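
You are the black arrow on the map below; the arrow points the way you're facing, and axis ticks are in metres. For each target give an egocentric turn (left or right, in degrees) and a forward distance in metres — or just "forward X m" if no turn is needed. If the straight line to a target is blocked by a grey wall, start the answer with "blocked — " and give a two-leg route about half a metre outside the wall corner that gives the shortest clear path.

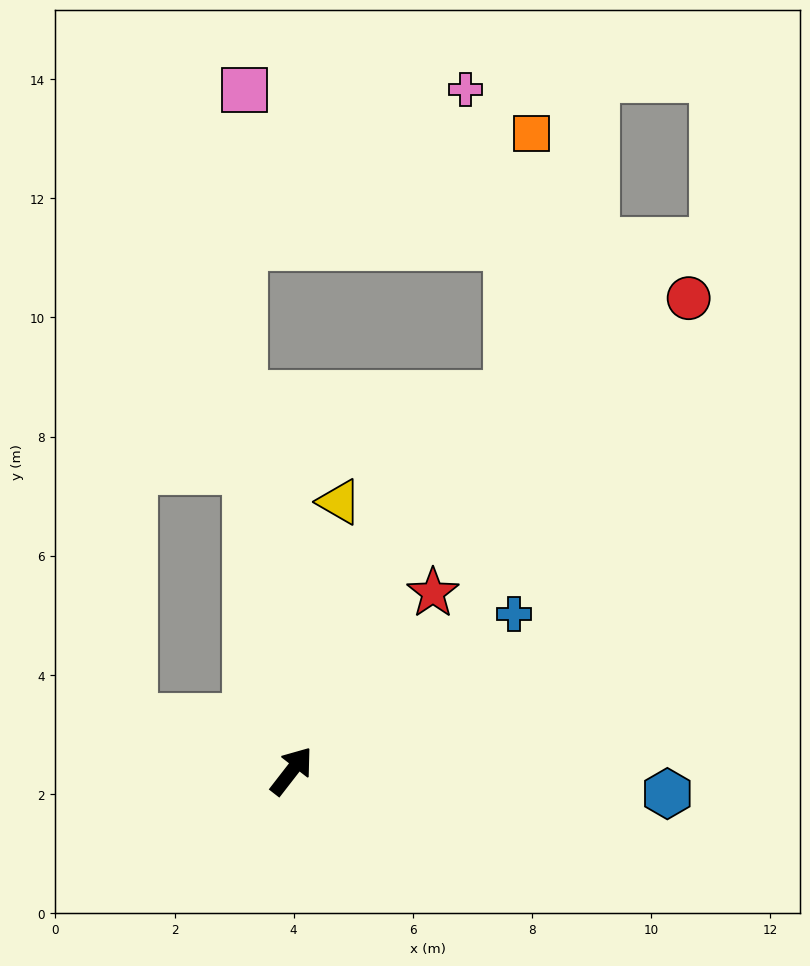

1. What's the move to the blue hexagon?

turn right 56°, forward 6.3 m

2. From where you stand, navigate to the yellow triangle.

turn left 28°, forward 4.6 m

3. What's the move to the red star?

forward 3.8 m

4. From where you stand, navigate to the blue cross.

turn right 17°, forward 4.6 m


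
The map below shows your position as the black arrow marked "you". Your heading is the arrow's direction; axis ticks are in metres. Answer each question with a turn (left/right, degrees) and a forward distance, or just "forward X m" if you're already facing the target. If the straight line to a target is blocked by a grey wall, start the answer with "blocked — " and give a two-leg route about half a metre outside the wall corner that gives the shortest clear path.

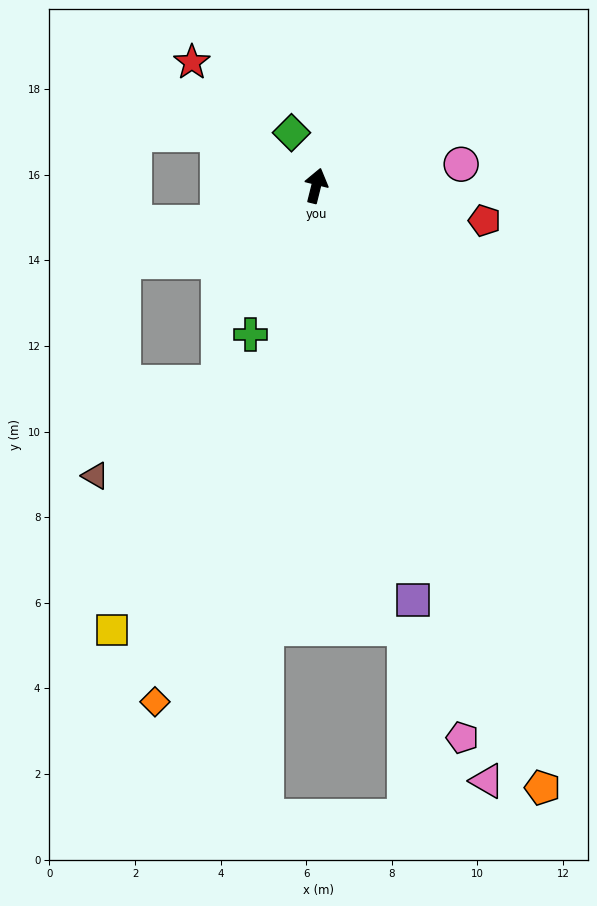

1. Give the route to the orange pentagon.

turn right 145°, forward 15.0 m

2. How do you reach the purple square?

turn right 153°, forward 9.9 m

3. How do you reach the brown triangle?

blocked — turn left 125°, forward 4.9 m, then turn left 62°, forward 5.1 m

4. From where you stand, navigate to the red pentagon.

turn right 88°, forward 4.0 m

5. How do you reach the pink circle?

turn right 68°, forward 3.4 m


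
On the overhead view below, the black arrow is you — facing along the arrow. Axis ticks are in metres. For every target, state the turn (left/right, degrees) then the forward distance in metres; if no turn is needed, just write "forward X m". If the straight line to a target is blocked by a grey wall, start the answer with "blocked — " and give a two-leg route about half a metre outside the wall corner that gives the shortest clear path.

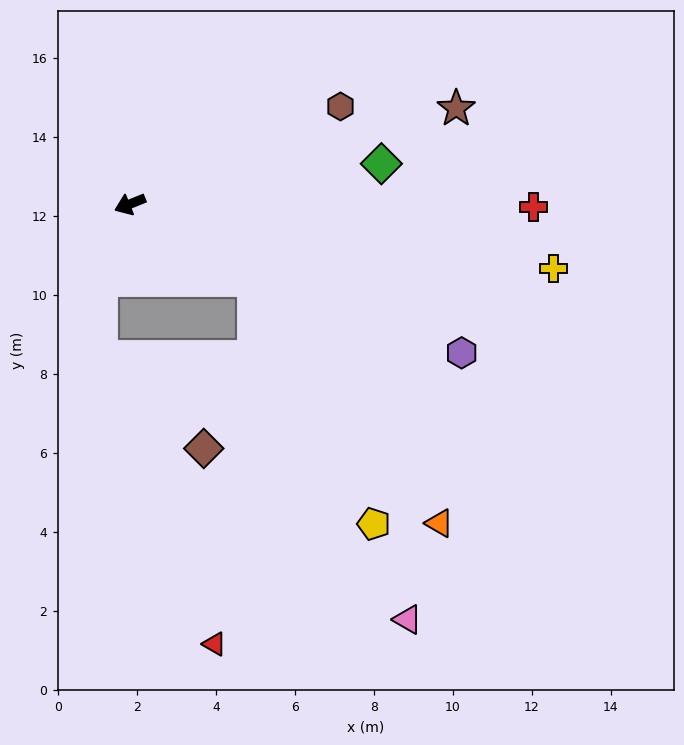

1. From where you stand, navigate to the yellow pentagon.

blocked — turn left 126°, forward 3.7 m, then turn right 32°, forward 6.9 m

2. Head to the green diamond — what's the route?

turn left 167°, forward 6.5 m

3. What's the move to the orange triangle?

blocked — turn left 126°, forward 3.7 m, then turn right 21°, forward 7.7 m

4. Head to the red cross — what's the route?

turn left 158°, forward 10.2 m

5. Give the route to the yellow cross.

turn left 149°, forward 10.8 m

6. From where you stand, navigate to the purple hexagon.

turn left 134°, forward 9.2 m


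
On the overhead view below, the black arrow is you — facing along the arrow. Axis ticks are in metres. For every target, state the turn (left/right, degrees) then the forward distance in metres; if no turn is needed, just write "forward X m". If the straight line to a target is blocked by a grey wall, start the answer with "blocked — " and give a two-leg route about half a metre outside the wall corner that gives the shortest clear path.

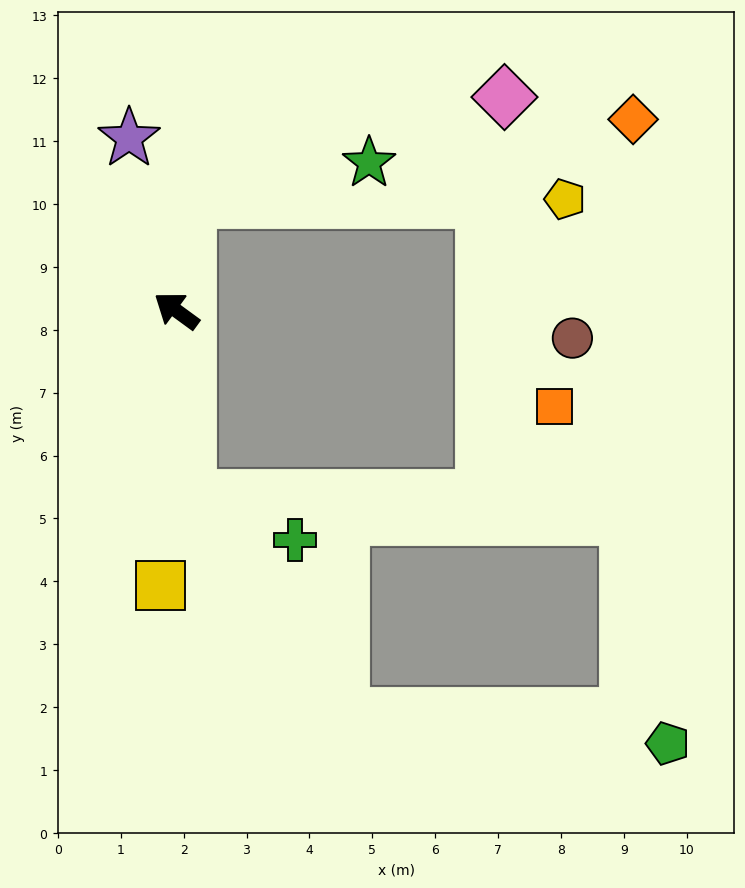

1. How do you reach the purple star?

turn right 39°, forward 2.8 m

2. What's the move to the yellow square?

turn left 123°, forward 4.4 m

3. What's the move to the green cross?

blocked — turn left 130°, forward 3.0 m, then turn left 64°, forward 1.8 m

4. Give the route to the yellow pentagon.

blocked — turn right 61°, forward 1.7 m, then turn right 82°, forward 6.0 m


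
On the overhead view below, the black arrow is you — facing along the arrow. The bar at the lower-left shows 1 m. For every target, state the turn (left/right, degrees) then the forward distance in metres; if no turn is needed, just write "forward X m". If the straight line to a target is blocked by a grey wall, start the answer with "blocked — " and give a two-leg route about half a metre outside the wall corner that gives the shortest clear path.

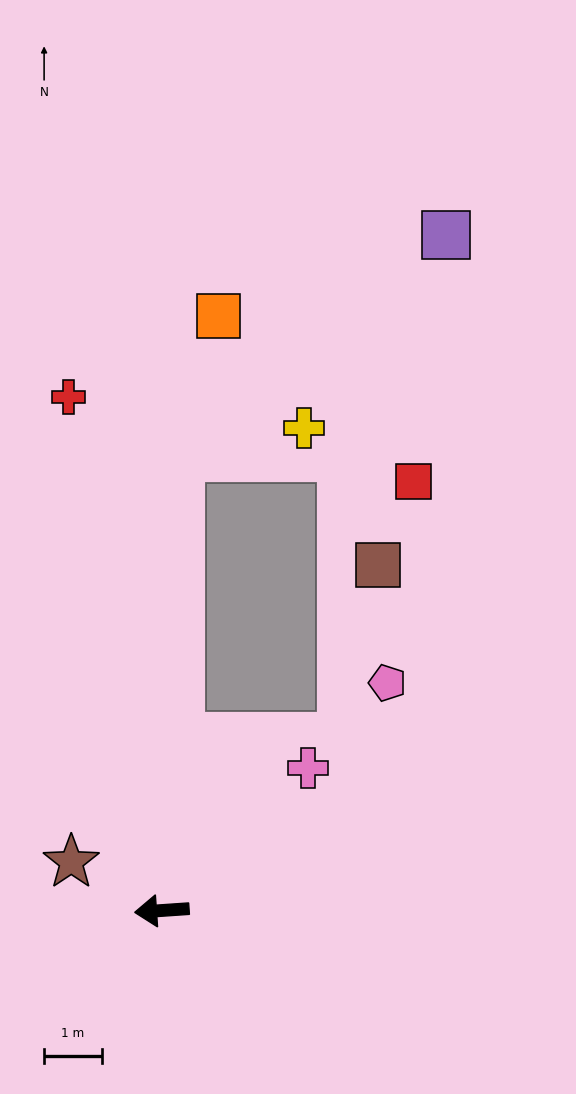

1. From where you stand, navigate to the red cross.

turn right 84°, forward 9.1 m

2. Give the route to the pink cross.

turn right 140°, forward 3.5 m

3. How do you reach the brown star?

turn right 32°, forward 1.8 m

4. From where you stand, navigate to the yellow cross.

blocked — turn right 96°, forward 7.9 m, then turn right 75°, forward 2.2 m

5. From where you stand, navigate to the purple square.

blocked — turn right 96°, forward 7.9 m, then turn right 48°, forward 6.0 m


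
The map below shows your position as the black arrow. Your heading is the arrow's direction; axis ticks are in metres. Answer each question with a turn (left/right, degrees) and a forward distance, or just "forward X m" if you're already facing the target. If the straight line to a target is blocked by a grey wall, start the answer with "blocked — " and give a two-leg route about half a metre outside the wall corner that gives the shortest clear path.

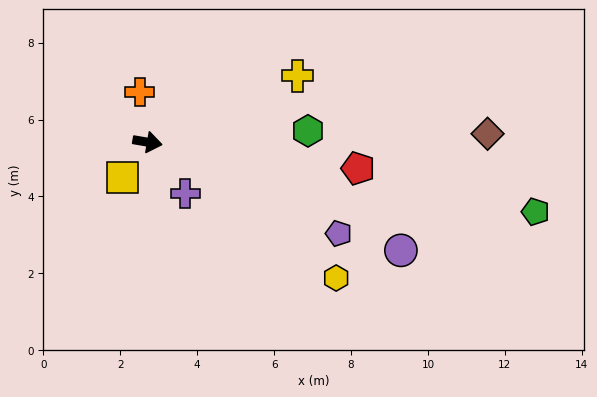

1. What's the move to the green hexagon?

turn left 14°, forward 4.2 m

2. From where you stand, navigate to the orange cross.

turn left 109°, forward 1.3 m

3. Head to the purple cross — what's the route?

turn right 44°, forward 1.7 m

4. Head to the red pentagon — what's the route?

turn left 3°, forward 5.5 m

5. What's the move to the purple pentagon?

turn right 16°, forward 5.5 m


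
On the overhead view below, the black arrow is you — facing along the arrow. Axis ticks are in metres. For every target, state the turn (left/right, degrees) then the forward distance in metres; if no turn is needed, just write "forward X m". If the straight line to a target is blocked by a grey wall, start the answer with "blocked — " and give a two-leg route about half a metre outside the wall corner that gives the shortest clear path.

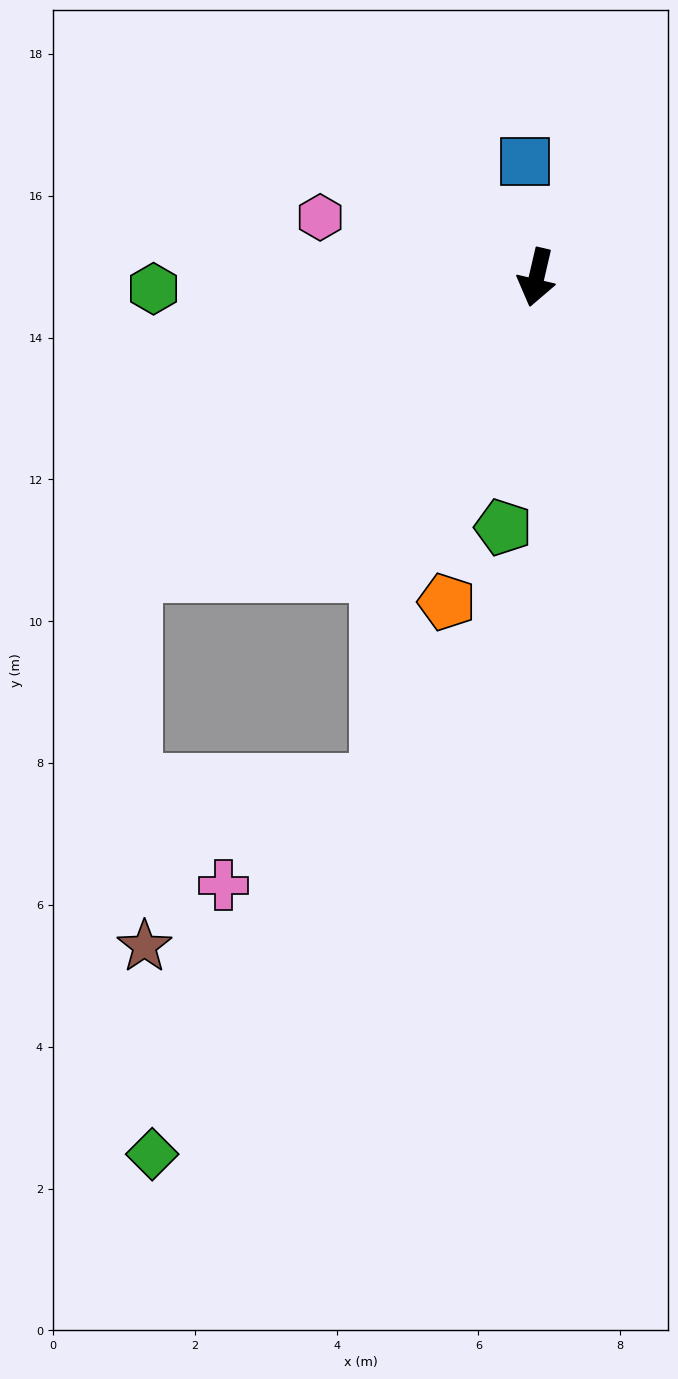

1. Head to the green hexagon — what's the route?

turn right 75°, forward 5.4 m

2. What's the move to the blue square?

turn right 161°, forward 1.6 m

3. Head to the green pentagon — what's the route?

turn left 5°, forward 3.6 m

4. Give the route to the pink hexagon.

turn right 92°, forward 3.2 m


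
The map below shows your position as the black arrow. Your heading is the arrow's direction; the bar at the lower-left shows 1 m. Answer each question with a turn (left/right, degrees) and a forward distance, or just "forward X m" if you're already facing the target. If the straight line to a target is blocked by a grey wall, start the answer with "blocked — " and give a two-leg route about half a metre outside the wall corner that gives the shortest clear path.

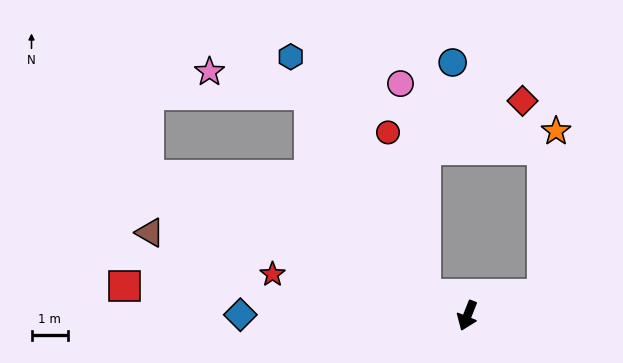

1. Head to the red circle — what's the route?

blocked — turn right 95°, forward 1.3 m, then turn right 50°, forward 4.5 m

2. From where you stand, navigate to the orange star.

blocked — turn left 127°, forward 2.1 m, then turn left 70°, forward 4.5 m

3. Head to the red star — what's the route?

turn right 80°, forward 5.4 m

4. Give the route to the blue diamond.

turn right 69°, forward 6.2 m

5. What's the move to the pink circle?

blocked — turn right 95°, forward 1.3 m, then turn right 57°, forward 5.8 m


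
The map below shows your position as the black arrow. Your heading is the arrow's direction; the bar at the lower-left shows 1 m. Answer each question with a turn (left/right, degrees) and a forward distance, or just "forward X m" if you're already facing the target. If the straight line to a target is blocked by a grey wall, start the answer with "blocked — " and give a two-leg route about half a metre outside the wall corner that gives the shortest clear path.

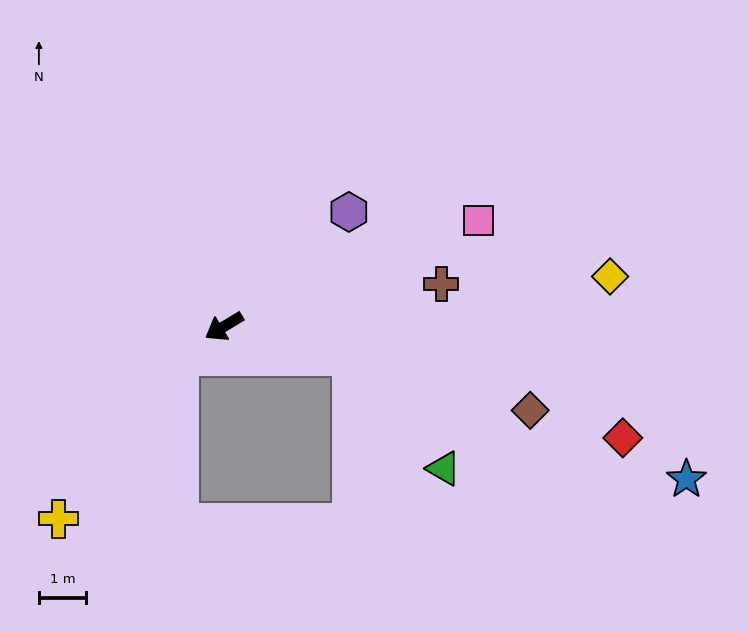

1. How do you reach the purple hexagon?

turn right 169°, forward 3.6 m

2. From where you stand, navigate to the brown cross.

turn left 160°, forward 4.7 m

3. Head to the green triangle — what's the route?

blocked — turn left 136°, forward 2.8 m, then turn right 38°, forward 3.1 m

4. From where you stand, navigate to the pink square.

turn left 172°, forward 5.9 m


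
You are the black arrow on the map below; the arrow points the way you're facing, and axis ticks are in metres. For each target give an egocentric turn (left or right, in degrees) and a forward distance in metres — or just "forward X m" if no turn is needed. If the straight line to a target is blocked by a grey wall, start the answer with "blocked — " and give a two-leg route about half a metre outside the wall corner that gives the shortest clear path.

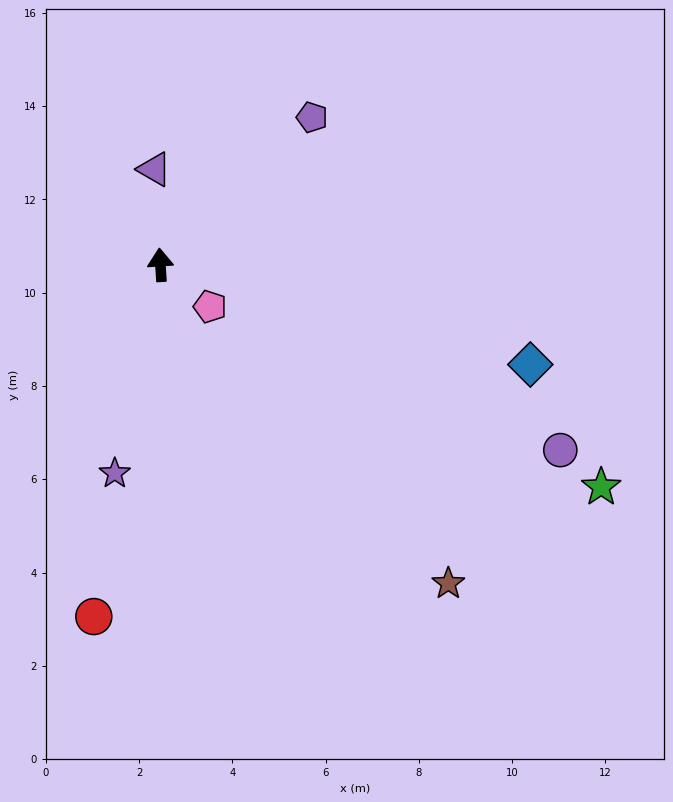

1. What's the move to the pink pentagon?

turn right 134°, forward 1.4 m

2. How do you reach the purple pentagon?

turn right 50°, forward 4.5 m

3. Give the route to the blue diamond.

turn right 109°, forward 8.2 m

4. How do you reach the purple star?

turn left 164°, forward 4.6 m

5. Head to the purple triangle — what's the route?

forward 2.1 m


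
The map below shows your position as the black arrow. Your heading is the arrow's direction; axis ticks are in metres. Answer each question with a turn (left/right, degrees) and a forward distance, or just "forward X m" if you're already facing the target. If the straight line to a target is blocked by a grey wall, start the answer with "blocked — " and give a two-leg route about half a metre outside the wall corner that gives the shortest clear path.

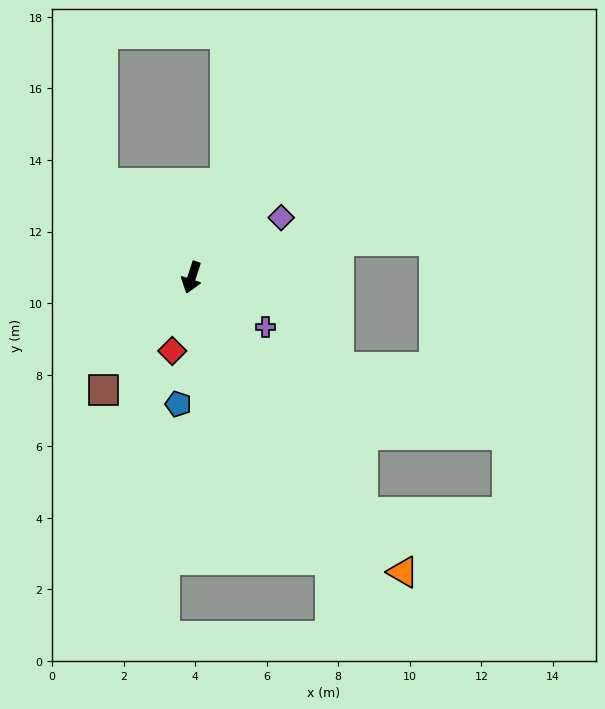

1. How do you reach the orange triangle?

turn left 54°, forward 10.1 m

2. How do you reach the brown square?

turn right 20°, forward 4.0 m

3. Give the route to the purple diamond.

turn left 142°, forward 3.0 m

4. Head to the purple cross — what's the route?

turn left 74°, forward 2.5 m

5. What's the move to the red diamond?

turn left 3°, forward 2.1 m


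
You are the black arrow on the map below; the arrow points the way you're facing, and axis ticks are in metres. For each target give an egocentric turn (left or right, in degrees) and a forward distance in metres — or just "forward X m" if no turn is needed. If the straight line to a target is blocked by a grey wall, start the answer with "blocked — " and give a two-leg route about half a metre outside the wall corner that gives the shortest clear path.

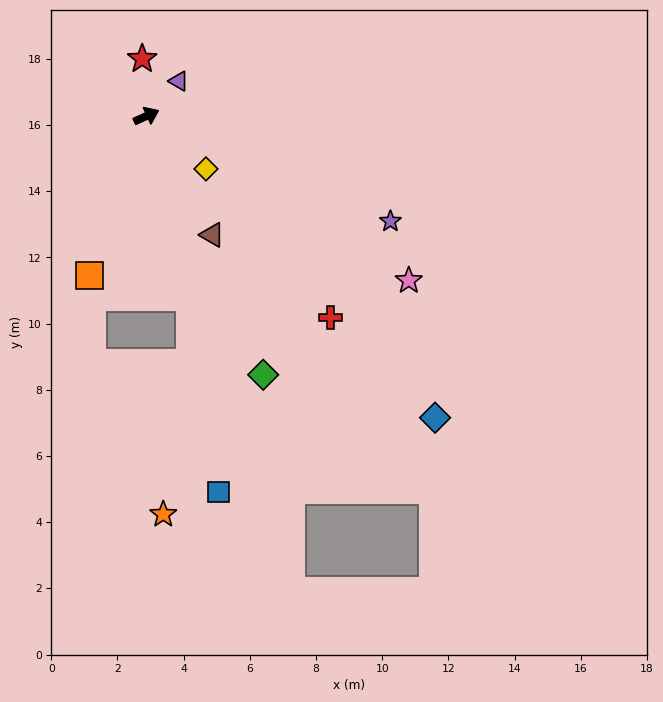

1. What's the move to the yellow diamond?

turn right 66°, forward 2.4 m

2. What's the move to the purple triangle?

turn left 23°, forward 1.4 m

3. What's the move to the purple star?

turn right 48°, forward 8.0 m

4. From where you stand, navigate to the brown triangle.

turn right 85°, forward 4.1 m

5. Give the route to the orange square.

turn right 134°, forward 5.1 m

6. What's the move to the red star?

turn left 70°, forward 1.7 m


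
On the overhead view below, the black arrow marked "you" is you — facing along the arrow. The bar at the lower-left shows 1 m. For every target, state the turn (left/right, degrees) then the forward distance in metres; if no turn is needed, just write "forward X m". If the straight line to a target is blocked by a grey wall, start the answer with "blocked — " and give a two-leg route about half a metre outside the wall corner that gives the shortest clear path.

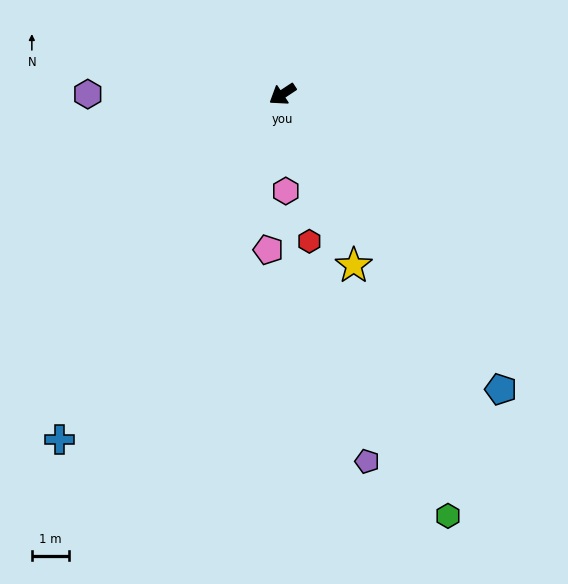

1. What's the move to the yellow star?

turn left 79°, forward 4.9 m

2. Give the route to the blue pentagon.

turn left 93°, forward 9.8 m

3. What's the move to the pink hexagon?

turn left 58°, forward 2.6 m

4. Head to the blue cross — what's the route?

turn left 24°, forward 10.9 m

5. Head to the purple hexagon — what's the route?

turn right 33°, forward 5.2 m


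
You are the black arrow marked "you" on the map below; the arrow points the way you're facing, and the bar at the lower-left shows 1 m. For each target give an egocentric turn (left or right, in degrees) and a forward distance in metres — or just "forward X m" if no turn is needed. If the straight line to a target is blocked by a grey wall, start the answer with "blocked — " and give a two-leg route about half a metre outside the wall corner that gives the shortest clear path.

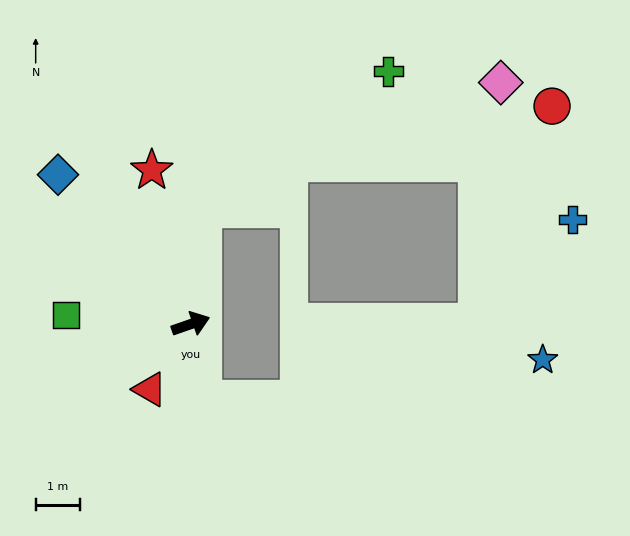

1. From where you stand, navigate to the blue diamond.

turn left 112°, forward 4.5 m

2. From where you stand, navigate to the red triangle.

turn right 141°, forward 1.7 m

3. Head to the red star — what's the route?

turn left 85°, forward 3.5 m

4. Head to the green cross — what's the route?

blocked — turn left 65°, forward 2.6 m, then turn right 47°, forward 5.2 m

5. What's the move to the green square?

turn left 157°, forward 2.8 m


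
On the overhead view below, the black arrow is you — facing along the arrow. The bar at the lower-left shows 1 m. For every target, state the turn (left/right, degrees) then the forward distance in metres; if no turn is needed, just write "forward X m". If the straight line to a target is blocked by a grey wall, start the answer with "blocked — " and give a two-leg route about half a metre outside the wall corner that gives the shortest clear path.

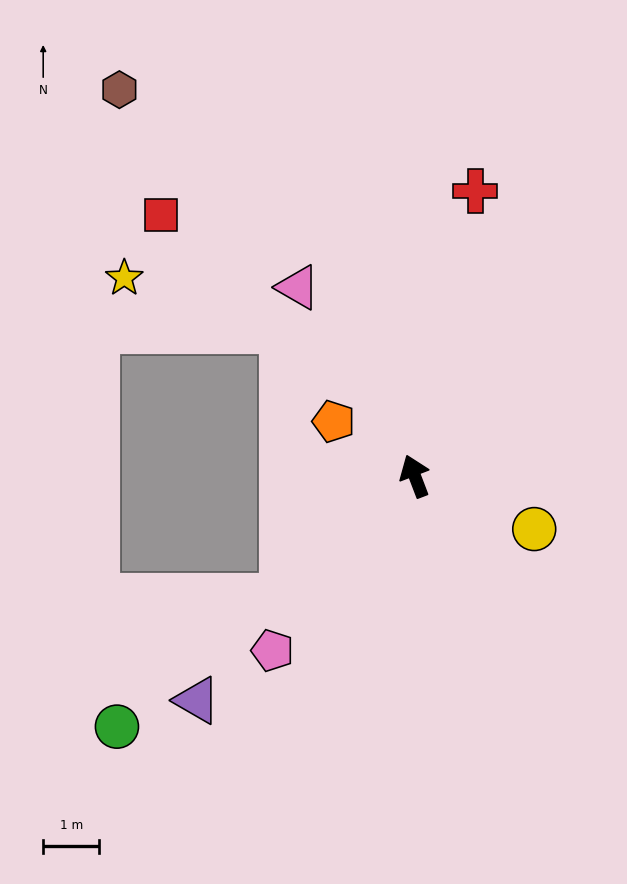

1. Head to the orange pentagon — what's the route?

turn left 35°, forward 1.7 m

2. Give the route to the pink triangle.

turn left 11°, forward 4.0 m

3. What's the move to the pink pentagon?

turn left 120°, forward 4.0 m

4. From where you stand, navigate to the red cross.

turn right 33°, forward 5.2 m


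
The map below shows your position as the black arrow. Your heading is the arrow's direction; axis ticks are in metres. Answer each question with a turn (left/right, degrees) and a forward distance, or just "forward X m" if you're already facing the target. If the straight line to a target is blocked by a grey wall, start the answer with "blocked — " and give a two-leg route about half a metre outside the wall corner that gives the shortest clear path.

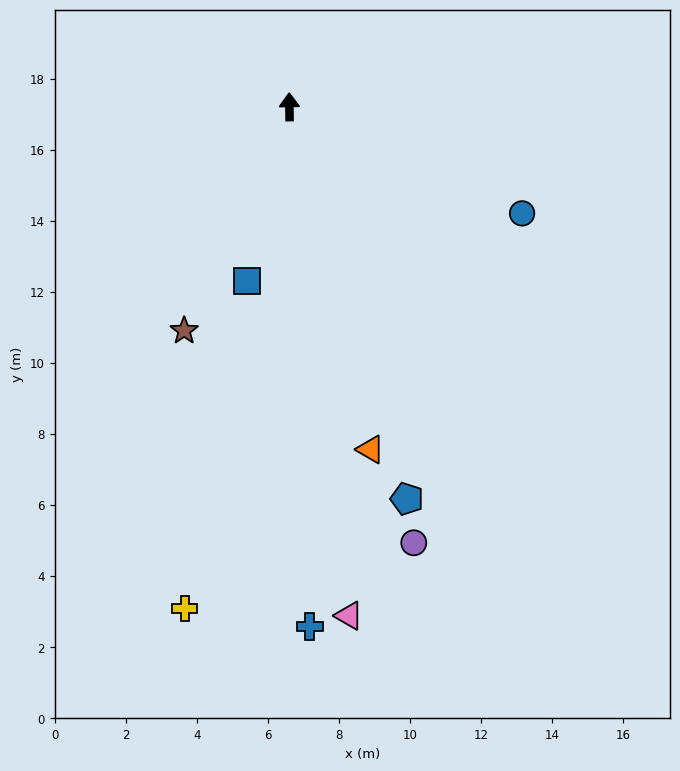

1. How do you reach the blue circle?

turn right 116°, forward 7.2 m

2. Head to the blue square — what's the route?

turn left 165°, forward 5.0 m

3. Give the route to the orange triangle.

turn right 168°, forward 9.9 m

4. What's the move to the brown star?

turn left 154°, forward 7.0 m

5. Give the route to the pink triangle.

turn right 174°, forward 14.4 m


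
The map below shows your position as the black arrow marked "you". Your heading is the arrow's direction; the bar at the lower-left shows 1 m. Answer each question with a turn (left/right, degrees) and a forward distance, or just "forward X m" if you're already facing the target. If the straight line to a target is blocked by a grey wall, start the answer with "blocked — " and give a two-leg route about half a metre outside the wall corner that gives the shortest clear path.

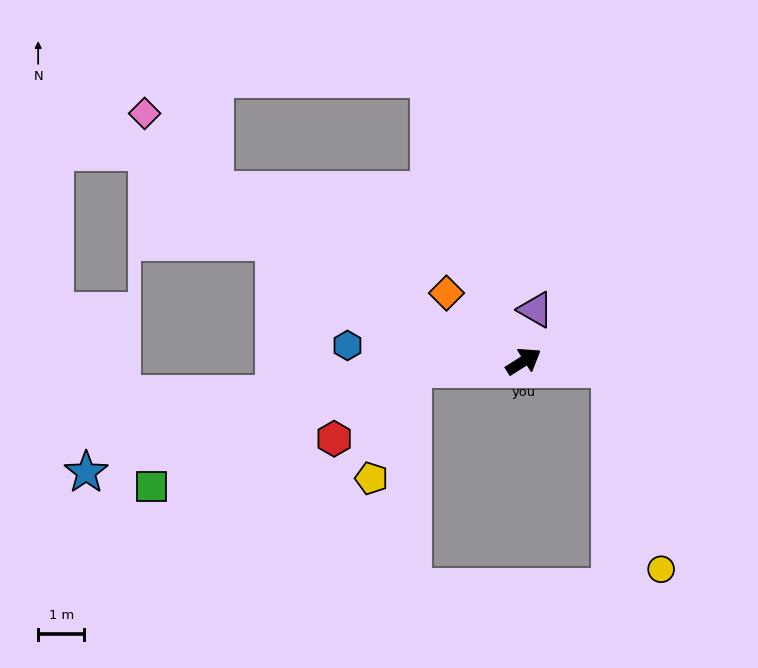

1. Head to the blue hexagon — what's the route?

turn left 143°, forward 3.8 m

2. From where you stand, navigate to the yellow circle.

blocked — turn right 37°, forward 1.9 m, then turn right 71°, forward 4.5 m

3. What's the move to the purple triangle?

turn left 45°, forward 1.1 m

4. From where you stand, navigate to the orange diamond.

turn left 106°, forward 2.2 m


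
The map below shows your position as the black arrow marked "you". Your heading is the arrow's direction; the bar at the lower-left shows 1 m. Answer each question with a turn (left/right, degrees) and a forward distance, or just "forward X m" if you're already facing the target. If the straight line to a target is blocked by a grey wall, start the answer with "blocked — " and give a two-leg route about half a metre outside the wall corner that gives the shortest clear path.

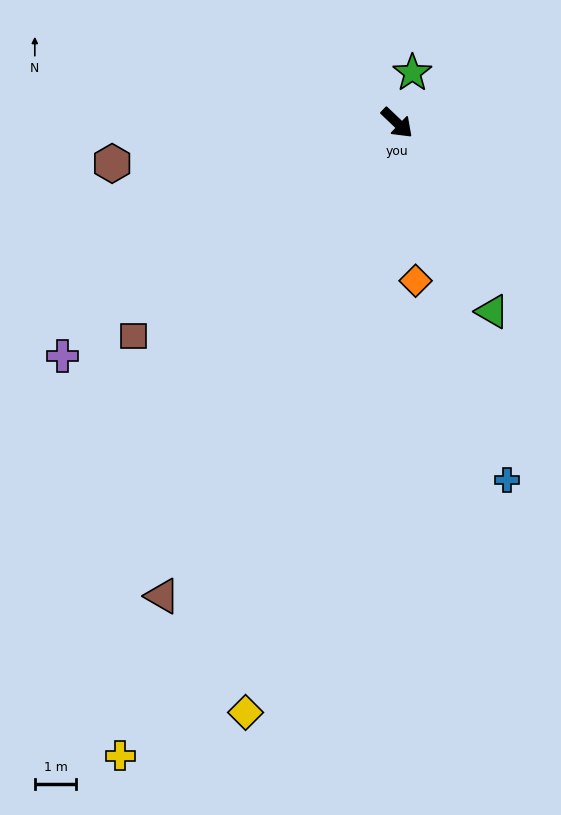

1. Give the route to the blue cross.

turn right 29°, forward 9.0 m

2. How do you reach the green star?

turn left 117°, forward 1.3 m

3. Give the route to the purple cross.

turn right 102°, forward 9.8 m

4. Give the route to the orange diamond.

turn right 40°, forward 3.8 m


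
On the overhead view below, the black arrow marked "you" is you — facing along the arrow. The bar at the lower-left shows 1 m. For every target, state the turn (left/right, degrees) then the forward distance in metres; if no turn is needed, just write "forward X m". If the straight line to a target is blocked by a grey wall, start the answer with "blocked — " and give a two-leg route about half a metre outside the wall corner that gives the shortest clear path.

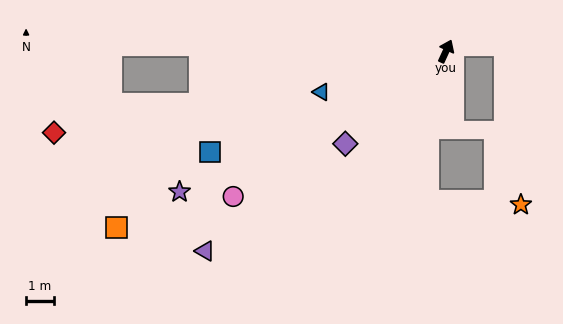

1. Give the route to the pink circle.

turn left 149°, forward 9.4 m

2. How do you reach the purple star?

turn left 142°, forward 11.0 m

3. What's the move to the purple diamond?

turn left 157°, forward 5.0 m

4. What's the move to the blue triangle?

turn left 133°, forward 4.8 m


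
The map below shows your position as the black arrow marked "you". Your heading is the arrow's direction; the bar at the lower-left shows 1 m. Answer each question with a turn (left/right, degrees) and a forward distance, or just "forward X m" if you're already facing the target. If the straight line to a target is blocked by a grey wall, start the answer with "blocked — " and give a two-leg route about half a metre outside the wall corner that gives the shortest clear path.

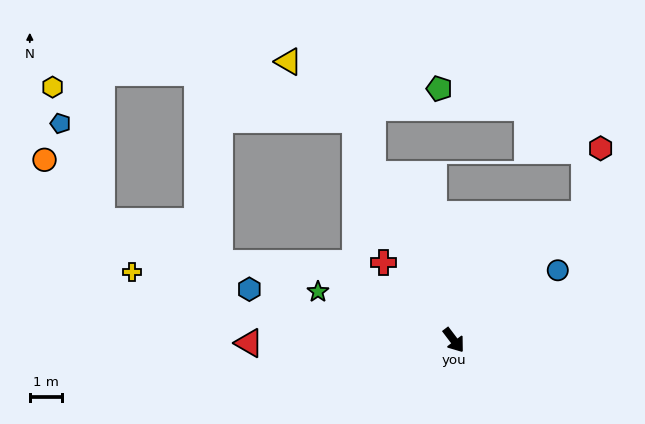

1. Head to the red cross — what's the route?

turn right 175°, forward 3.3 m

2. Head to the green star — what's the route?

turn right 147°, forward 4.5 m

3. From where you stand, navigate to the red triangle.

turn right 126°, forward 6.4 m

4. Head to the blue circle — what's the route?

turn left 87°, forward 3.9 m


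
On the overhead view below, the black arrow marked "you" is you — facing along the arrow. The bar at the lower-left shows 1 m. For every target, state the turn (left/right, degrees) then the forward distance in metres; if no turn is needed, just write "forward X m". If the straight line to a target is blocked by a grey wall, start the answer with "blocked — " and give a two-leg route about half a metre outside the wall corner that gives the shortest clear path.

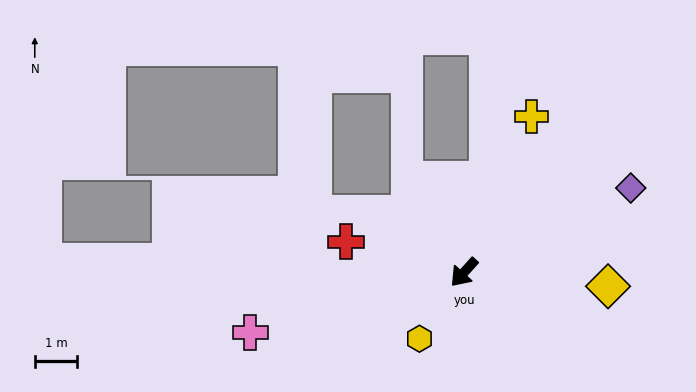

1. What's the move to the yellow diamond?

turn left 126°, forward 3.4 m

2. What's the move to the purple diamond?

turn left 159°, forward 4.4 m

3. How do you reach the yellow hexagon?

turn left 8°, forward 1.9 m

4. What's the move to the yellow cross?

turn right 161°, forward 4.0 m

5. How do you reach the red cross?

turn right 63°, forward 2.9 m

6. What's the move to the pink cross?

turn right 32°, forward 5.3 m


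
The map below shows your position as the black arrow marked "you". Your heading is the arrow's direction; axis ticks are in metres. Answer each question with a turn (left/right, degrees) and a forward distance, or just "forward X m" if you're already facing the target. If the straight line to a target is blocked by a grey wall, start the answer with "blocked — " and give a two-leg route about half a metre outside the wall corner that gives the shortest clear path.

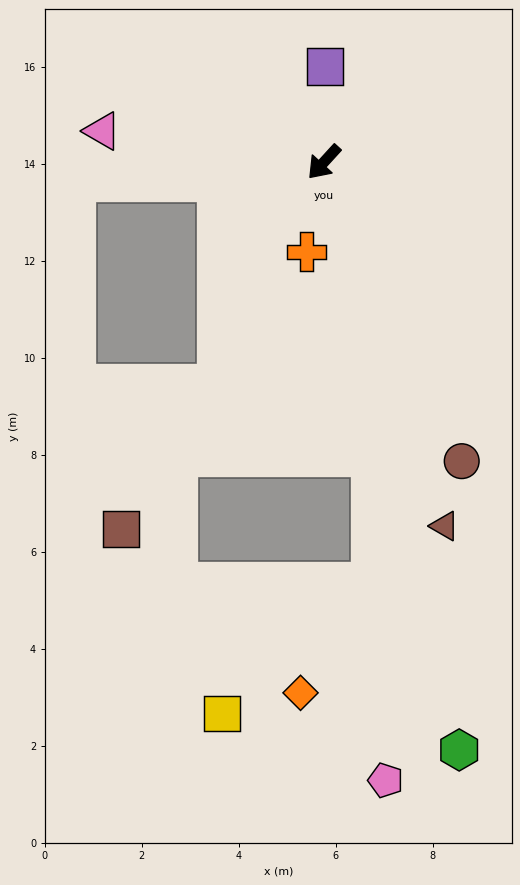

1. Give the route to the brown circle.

turn left 67°, forward 6.8 m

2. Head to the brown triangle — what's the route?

turn left 61°, forward 7.9 m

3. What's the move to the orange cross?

turn left 31°, forward 1.9 m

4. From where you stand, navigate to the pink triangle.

turn right 56°, forward 4.6 m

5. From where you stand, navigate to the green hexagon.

turn left 55°, forward 12.4 m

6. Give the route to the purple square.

turn right 138°, forward 2.0 m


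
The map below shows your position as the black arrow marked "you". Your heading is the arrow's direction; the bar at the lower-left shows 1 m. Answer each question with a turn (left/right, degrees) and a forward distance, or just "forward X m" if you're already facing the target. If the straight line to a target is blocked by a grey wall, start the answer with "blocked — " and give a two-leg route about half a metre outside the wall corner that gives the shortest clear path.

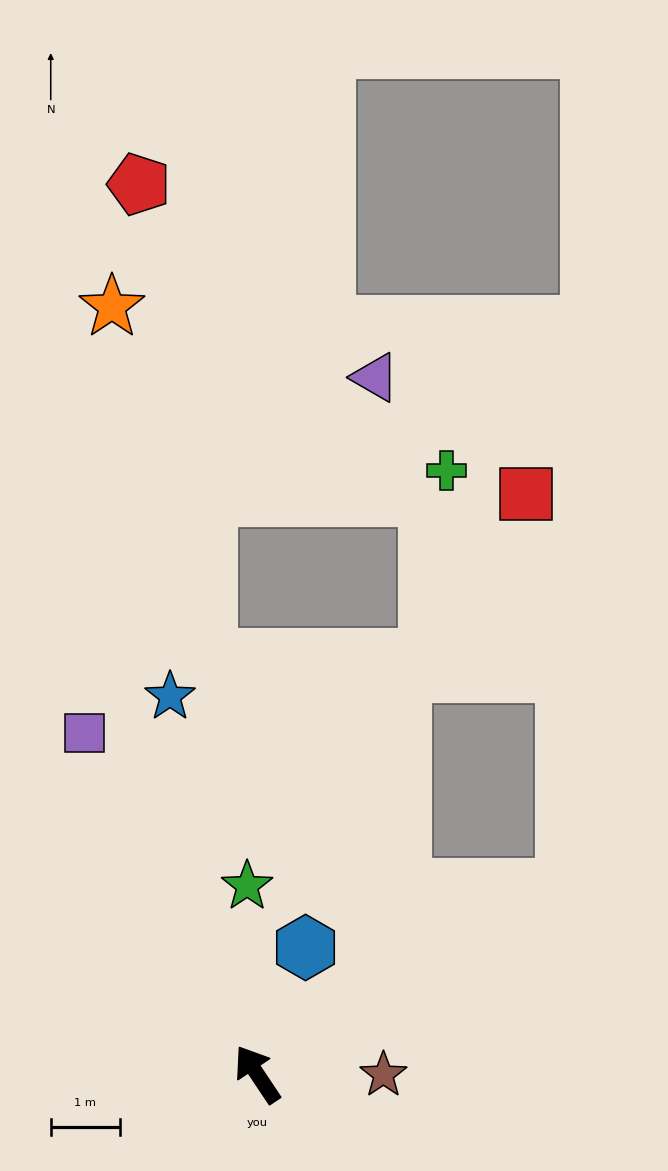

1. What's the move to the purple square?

turn right 7°, forward 5.5 m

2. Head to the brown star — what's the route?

turn right 124°, forward 1.8 m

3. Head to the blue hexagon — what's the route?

turn right 55°, forward 2.0 m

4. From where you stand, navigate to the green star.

turn right 31°, forward 2.7 m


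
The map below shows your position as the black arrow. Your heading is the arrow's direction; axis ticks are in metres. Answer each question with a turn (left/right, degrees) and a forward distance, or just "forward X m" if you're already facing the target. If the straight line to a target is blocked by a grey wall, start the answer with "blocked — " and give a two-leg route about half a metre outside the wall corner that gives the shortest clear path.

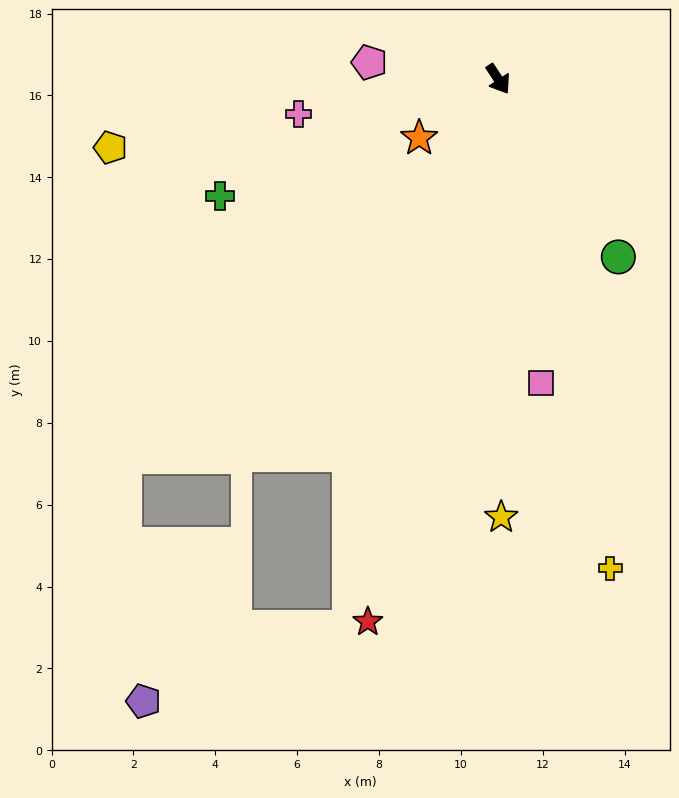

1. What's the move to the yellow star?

turn right 33°, forward 10.7 m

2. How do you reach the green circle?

forward 5.2 m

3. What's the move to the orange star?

turn right 87°, forward 2.4 m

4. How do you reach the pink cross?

turn right 113°, forward 5.0 m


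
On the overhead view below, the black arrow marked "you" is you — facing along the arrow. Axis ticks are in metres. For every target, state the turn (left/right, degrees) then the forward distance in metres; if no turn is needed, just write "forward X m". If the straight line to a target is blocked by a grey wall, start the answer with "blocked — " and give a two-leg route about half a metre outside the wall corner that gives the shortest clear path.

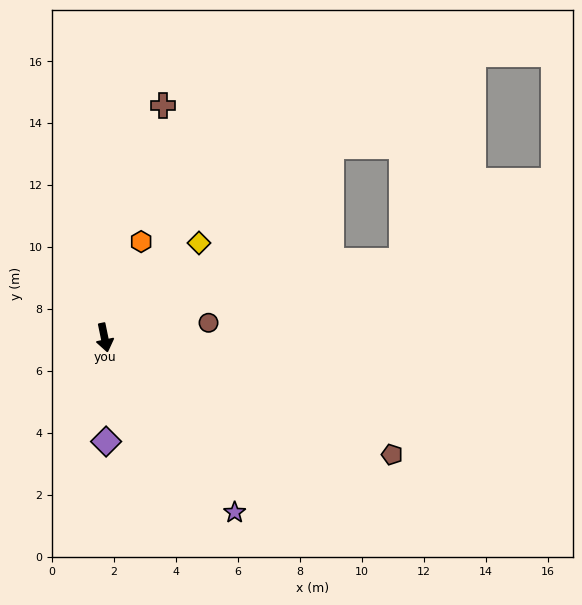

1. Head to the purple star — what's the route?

turn left 25°, forward 7.0 m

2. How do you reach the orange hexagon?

turn left 147°, forward 3.3 m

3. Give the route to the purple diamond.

turn right 11°, forward 3.4 m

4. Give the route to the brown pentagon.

turn left 56°, forward 10.0 m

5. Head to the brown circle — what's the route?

turn left 86°, forward 3.4 m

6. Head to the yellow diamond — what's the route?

turn left 123°, forward 4.3 m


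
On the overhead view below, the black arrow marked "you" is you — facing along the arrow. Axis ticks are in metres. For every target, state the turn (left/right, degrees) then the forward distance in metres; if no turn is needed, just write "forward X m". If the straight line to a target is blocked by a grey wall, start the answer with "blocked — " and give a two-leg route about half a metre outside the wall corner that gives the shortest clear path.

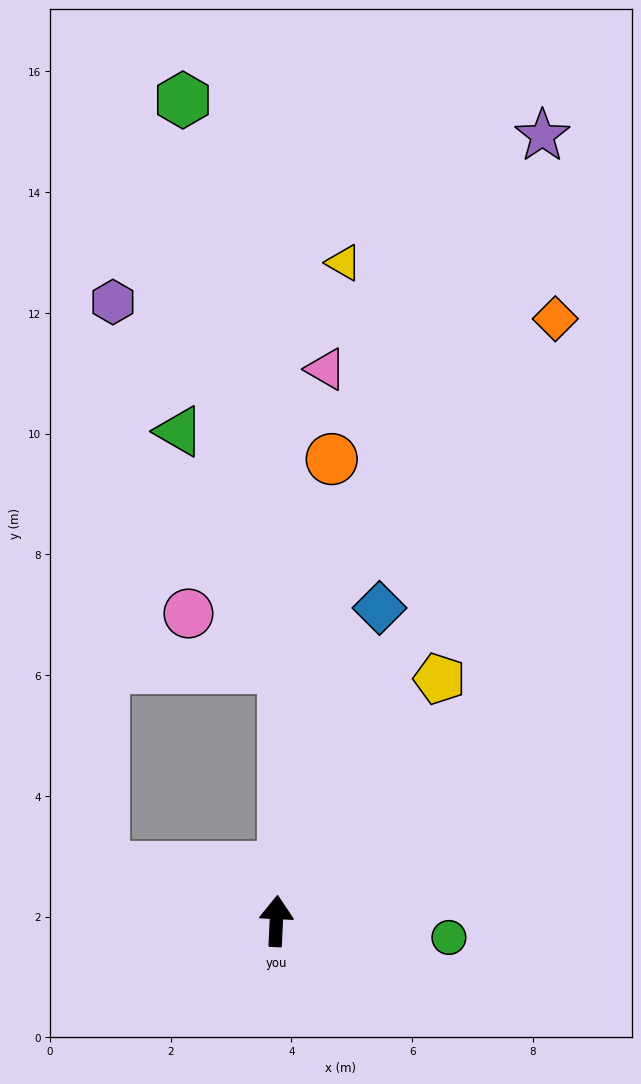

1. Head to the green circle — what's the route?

turn right 93°, forward 2.9 m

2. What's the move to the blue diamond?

turn right 16°, forward 5.5 m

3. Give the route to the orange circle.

turn right 4°, forward 7.7 m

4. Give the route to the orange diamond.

turn right 22°, forward 11.0 m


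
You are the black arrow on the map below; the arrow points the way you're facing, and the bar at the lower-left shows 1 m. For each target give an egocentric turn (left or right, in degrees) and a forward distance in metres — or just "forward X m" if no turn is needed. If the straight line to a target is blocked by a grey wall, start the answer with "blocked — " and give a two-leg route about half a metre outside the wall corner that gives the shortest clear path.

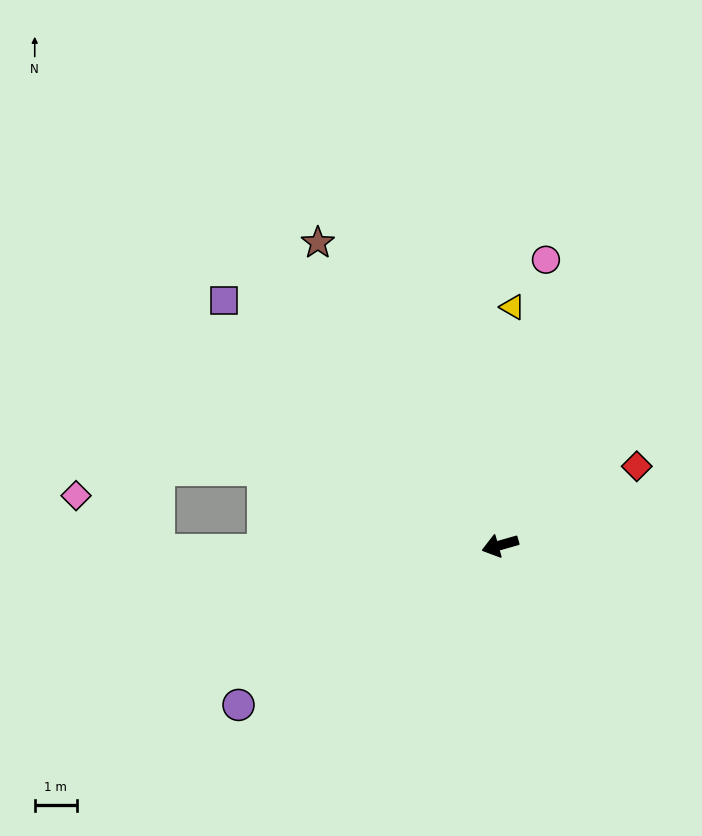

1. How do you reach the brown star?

turn right 75°, forward 8.4 m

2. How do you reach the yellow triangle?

turn right 109°, forward 5.7 m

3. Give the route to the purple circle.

turn left 16°, forward 7.3 m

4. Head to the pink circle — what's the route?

turn right 115°, forward 6.9 m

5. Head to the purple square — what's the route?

turn right 57°, forward 8.8 m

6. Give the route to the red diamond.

turn right 166°, forward 3.7 m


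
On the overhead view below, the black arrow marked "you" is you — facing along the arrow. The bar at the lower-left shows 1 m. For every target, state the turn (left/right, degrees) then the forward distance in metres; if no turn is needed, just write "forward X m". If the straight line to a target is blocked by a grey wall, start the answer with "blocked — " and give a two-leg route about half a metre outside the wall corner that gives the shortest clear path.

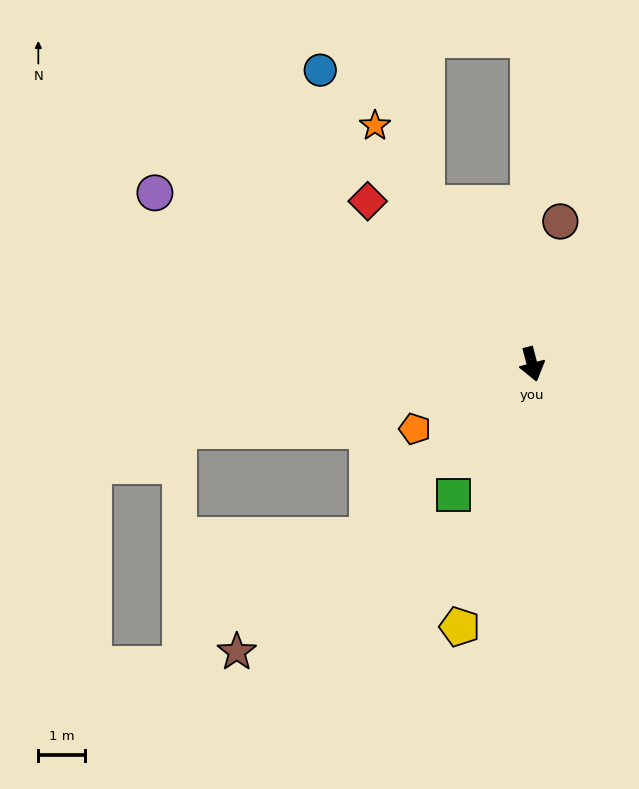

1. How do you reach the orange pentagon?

turn right 76°, forward 2.9 m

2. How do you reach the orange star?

turn right 161°, forward 6.2 m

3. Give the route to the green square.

turn right 46°, forward 3.3 m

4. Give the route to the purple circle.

turn right 129°, forward 9.0 m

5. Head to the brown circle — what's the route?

turn left 154°, forward 3.1 m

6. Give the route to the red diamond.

turn right 149°, forward 5.0 m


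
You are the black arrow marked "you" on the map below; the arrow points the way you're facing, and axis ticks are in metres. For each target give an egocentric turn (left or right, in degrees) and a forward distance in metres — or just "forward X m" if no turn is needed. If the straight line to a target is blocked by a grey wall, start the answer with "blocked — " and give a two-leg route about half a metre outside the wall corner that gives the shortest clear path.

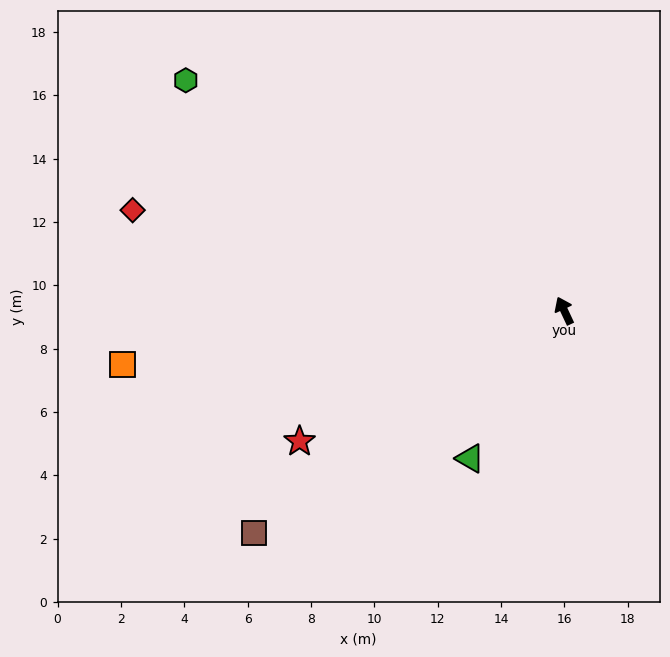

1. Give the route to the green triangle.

turn left 122°, forward 5.5 m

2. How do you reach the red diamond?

turn left 52°, forward 14.0 m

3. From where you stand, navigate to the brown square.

turn left 101°, forward 12.0 m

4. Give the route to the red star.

turn left 91°, forward 9.3 m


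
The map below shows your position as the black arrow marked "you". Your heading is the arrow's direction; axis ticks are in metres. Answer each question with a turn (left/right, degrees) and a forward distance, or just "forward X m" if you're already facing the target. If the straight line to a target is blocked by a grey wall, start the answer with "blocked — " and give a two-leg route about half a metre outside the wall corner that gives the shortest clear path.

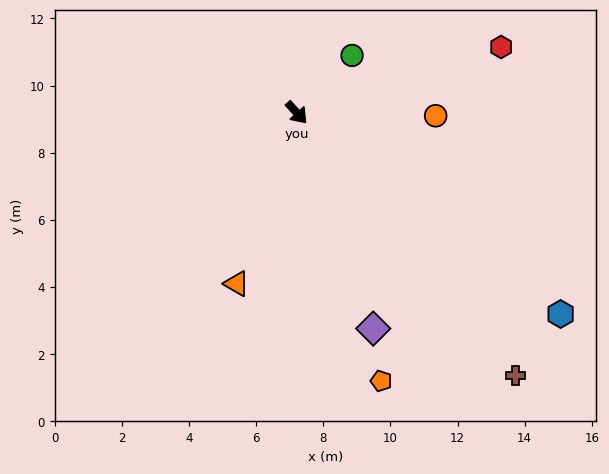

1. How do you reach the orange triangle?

turn right 61°, forward 5.4 m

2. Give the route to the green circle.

turn left 94°, forward 2.4 m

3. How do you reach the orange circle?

turn left 47°, forward 4.1 m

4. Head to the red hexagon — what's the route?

turn left 66°, forward 6.4 m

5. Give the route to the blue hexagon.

turn left 11°, forward 9.9 m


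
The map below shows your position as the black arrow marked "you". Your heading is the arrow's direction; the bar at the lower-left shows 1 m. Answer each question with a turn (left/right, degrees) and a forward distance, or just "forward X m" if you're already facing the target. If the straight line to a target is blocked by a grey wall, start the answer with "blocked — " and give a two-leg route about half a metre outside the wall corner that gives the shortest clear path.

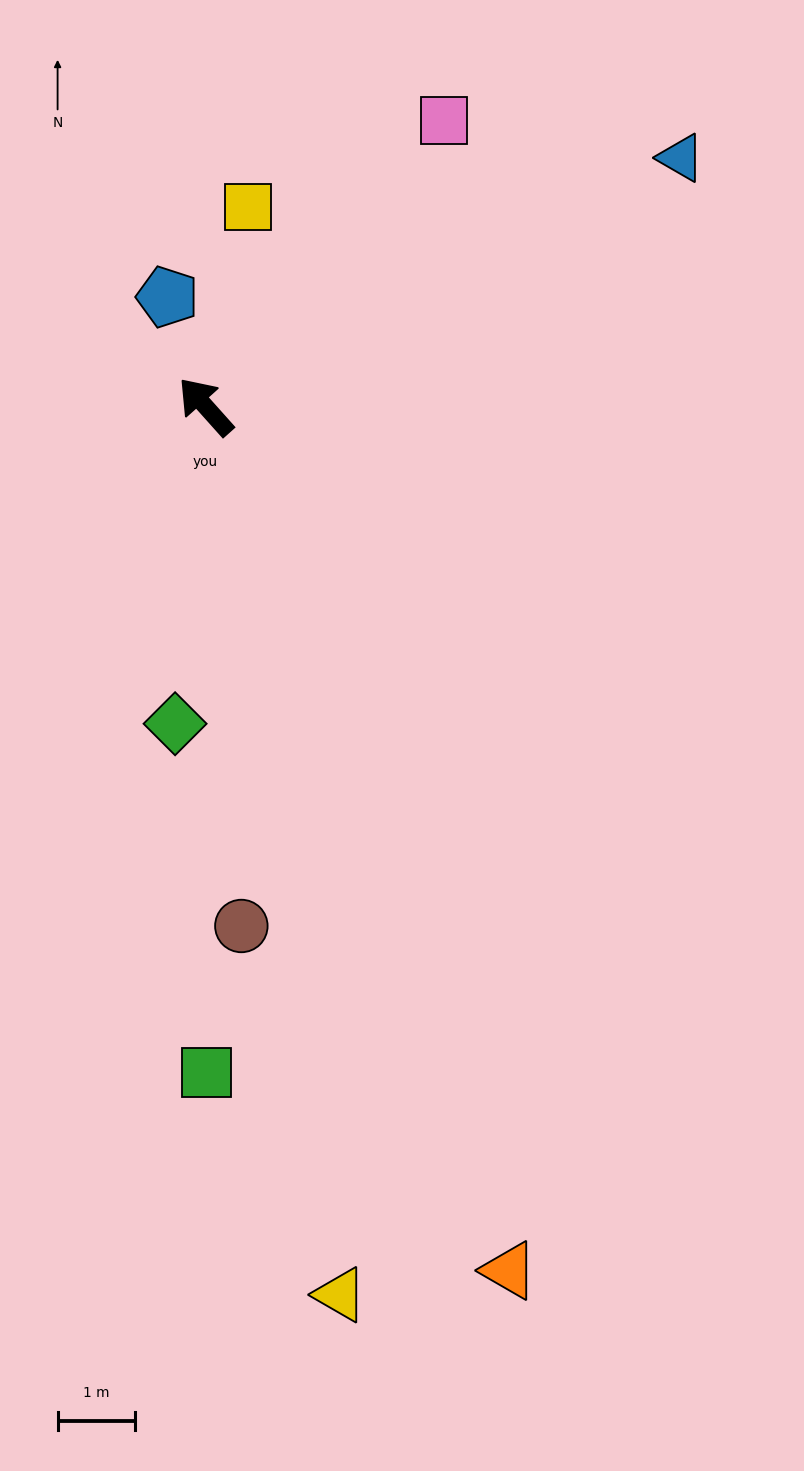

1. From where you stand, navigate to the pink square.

turn right 82°, forward 4.8 m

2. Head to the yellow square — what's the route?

turn right 54°, forward 2.6 m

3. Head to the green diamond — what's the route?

turn left 133°, forward 4.1 m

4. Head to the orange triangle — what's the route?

turn left 158°, forward 11.8 m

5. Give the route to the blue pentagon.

turn right 23°, forward 1.5 m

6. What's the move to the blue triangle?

turn right 104°, forward 6.9 m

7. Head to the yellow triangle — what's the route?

turn left 147°, forward 11.6 m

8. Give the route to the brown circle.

turn left 142°, forward 6.7 m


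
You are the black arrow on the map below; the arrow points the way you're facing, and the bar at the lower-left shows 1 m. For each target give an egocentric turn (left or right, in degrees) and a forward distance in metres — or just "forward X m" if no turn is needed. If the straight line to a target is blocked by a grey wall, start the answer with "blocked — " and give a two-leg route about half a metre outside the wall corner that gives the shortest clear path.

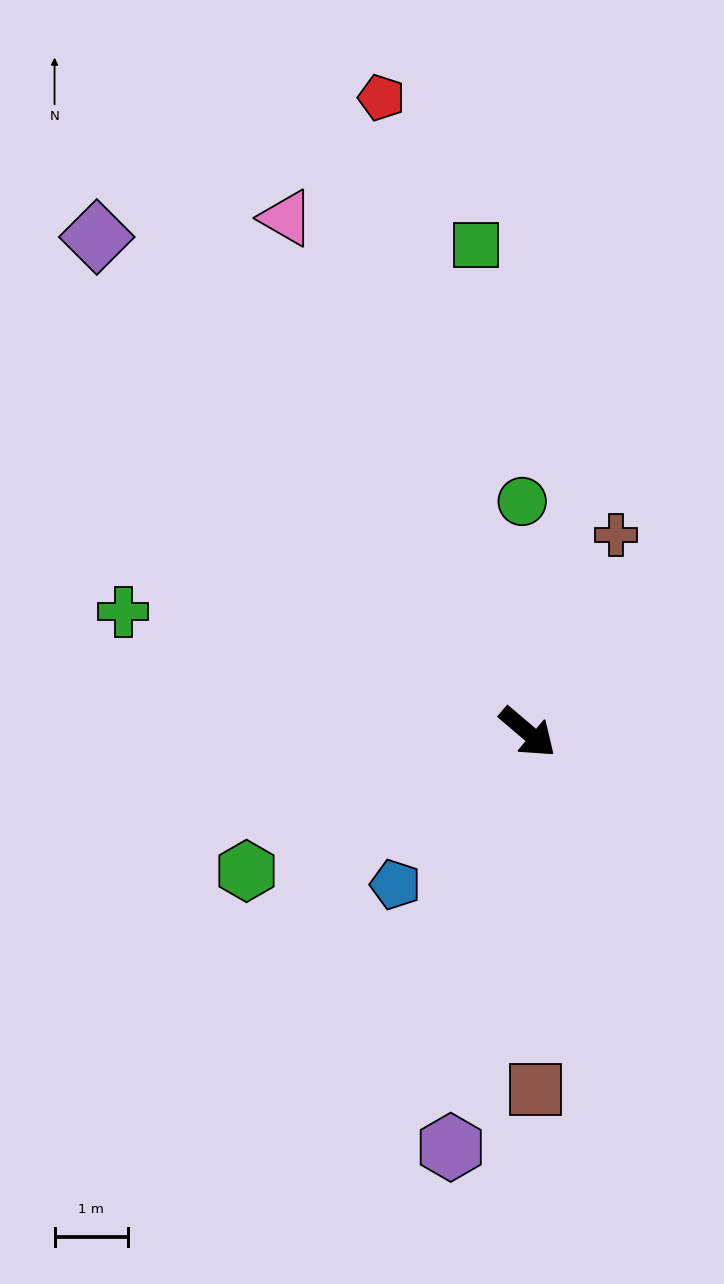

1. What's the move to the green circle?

turn left 132°, forward 3.2 m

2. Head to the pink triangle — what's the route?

turn left 155°, forward 7.8 m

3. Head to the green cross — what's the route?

turn right 156°, forward 5.8 m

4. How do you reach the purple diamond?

turn left 171°, forward 9.0 m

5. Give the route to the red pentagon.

turn left 143°, forward 8.9 m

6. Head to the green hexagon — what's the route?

turn right 113°, forward 4.3 m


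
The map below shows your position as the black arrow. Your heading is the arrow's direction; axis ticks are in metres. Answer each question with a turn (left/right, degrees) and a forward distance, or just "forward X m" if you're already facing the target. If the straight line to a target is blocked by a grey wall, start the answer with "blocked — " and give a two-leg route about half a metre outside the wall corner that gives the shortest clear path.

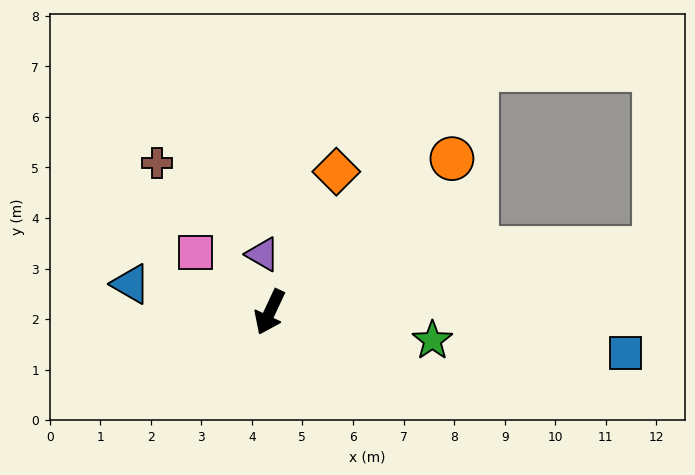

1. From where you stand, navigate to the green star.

turn left 105°, forward 3.3 m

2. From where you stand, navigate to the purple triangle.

turn right 148°, forward 1.2 m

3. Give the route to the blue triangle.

turn right 76°, forward 2.8 m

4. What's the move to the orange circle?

turn left 155°, forward 4.7 m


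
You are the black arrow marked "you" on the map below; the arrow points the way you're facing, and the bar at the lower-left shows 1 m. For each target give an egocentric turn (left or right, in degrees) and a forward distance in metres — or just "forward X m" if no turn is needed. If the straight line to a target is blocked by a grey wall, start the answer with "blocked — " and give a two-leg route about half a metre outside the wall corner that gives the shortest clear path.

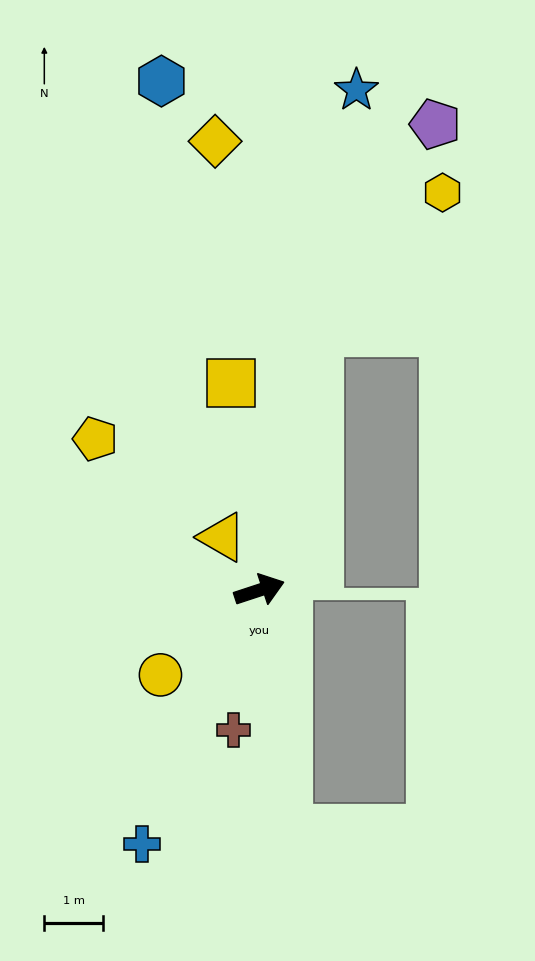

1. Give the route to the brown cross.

turn right 119°, forward 2.4 m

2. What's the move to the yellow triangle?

turn left 107°, forward 1.1 m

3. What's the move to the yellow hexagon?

blocked — turn left 59°, forward 4.5 m, then turn right 29°, forward 3.2 m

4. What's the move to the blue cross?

turn right 133°, forward 4.8 m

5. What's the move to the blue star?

turn left 61°, forward 8.7 m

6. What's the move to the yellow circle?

turn right 158°, forward 2.2 m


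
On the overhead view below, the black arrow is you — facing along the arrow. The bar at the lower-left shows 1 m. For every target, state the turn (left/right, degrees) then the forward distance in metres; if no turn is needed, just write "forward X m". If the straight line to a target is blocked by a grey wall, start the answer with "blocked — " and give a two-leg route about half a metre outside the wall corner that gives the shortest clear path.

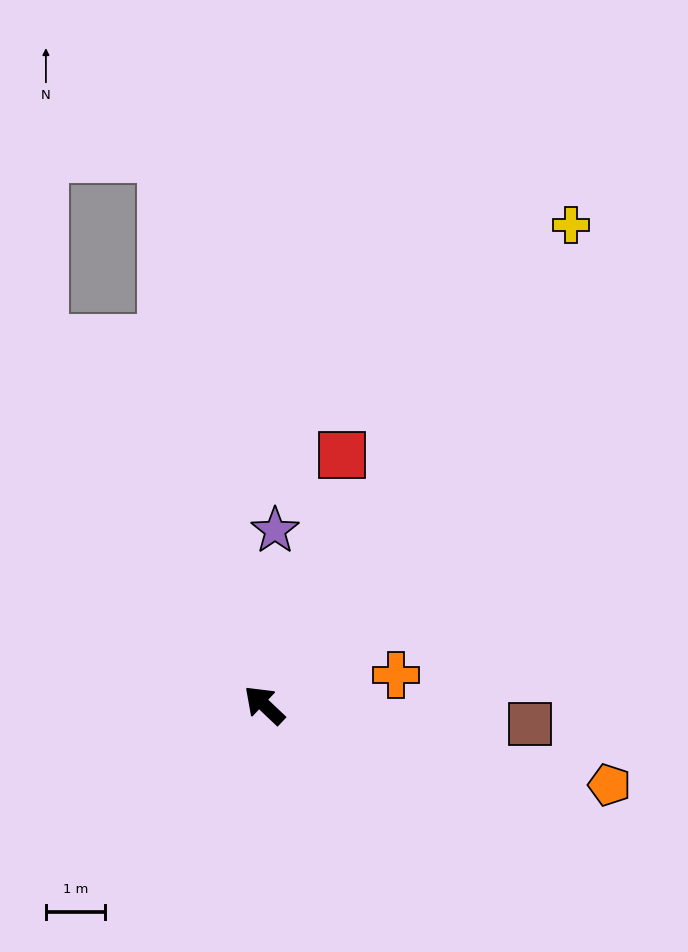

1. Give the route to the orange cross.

turn right 124°, forward 2.3 m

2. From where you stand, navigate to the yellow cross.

turn right 79°, forward 9.7 m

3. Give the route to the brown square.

turn right 141°, forward 4.5 m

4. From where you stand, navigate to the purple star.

turn right 50°, forward 3.0 m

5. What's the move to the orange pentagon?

turn right 150°, forward 6.0 m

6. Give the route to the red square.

turn right 64°, forward 4.4 m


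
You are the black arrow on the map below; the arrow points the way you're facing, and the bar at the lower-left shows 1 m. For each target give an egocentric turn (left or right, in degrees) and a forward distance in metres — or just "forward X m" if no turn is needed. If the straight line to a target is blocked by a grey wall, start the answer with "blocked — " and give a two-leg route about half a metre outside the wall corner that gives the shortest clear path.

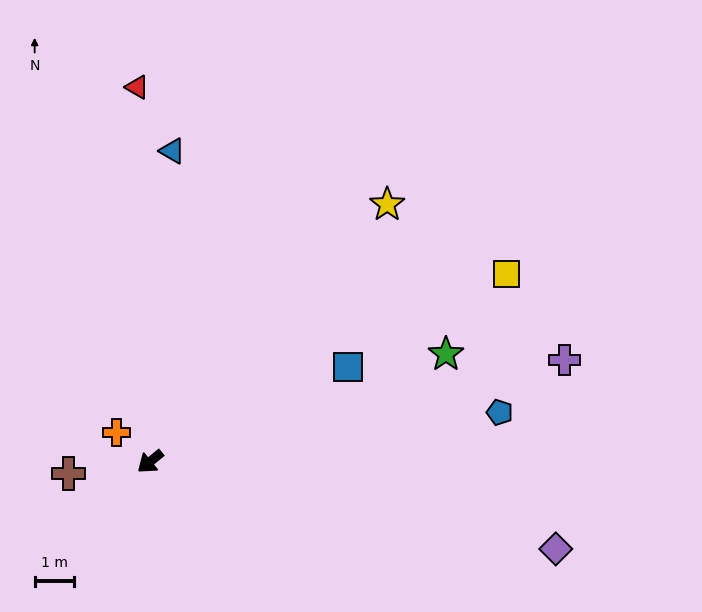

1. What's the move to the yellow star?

turn right 172°, forward 8.9 m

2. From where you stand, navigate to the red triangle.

turn right 127°, forward 9.6 m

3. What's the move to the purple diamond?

turn left 129°, forward 10.6 m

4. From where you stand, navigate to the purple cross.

turn left 155°, forward 10.9 m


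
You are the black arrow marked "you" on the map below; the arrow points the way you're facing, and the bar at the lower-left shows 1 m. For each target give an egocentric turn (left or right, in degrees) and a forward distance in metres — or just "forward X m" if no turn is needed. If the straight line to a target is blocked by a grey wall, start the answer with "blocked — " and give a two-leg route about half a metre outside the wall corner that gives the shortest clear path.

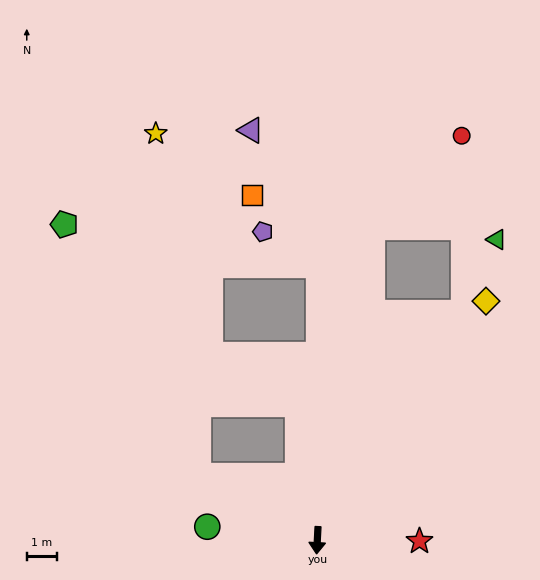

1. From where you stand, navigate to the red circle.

blocked — turn left 173°, forward 10.6 m, then turn right 34°, forward 4.3 m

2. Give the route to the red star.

turn left 93°, forward 3.4 m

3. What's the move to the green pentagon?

blocked — turn right 115°, forward 4.5 m, then turn right 34°, forward 9.5 m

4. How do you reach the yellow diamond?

turn left 148°, forward 9.8 m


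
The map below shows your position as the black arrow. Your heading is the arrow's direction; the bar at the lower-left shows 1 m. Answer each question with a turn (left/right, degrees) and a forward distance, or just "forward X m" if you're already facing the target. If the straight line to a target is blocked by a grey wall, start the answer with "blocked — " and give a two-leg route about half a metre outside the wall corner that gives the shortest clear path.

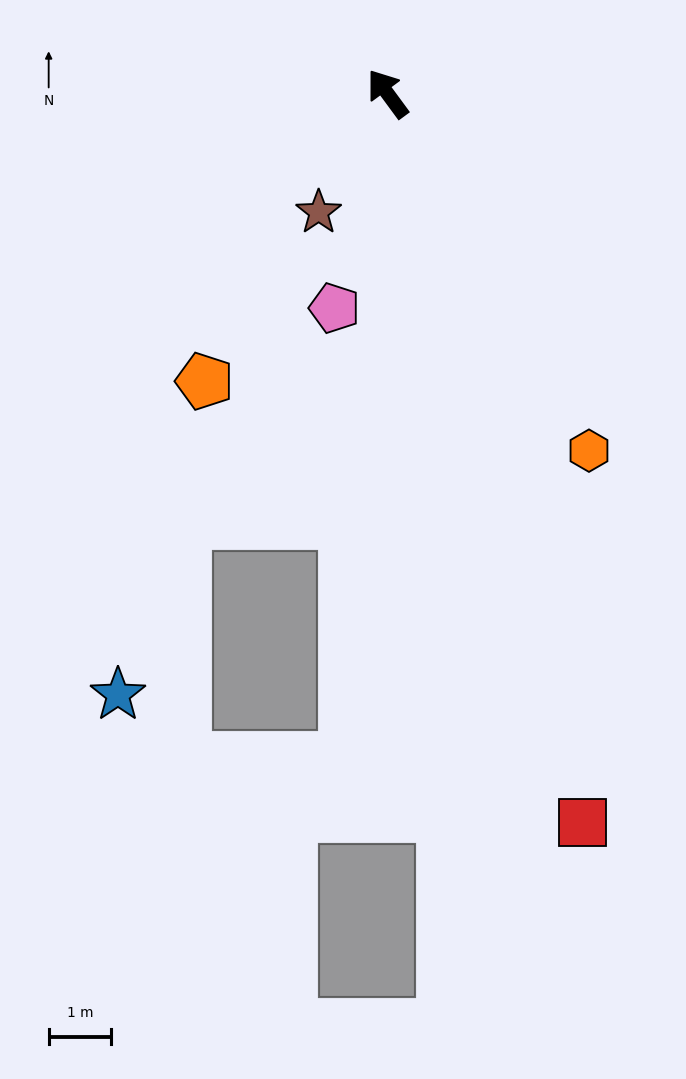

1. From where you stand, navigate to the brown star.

turn left 113°, forward 2.2 m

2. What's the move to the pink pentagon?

turn left 130°, forward 3.5 m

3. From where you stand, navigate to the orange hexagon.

turn left 173°, forward 6.5 m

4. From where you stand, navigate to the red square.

turn left 159°, forward 12.0 m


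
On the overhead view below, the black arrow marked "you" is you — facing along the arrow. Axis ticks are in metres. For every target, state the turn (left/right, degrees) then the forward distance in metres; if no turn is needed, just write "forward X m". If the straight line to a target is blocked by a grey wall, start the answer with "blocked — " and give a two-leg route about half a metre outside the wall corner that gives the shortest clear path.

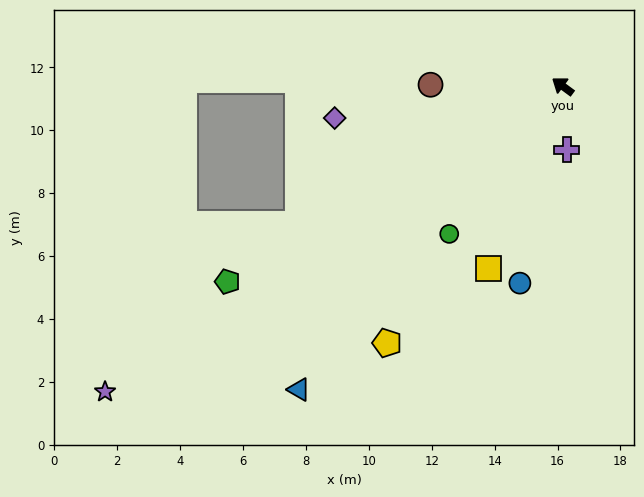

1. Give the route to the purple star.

turn left 70°, forward 17.5 m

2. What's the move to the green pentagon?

turn left 67°, forward 12.3 m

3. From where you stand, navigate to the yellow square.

turn left 104°, forward 6.3 m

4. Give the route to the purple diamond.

turn left 44°, forward 7.3 m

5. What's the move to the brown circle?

turn left 36°, forward 4.2 m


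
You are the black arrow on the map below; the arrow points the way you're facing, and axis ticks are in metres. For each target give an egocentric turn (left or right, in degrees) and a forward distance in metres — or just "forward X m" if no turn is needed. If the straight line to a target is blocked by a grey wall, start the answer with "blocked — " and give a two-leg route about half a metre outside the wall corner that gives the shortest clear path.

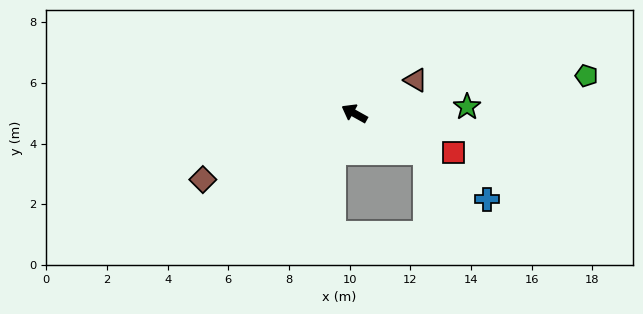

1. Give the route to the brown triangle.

turn right 122°, forward 2.3 m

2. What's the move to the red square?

turn right 172°, forward 3.5 m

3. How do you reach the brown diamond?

turn left 53°, forward 5.5 m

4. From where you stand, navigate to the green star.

turn right 147°, forward 3.7 m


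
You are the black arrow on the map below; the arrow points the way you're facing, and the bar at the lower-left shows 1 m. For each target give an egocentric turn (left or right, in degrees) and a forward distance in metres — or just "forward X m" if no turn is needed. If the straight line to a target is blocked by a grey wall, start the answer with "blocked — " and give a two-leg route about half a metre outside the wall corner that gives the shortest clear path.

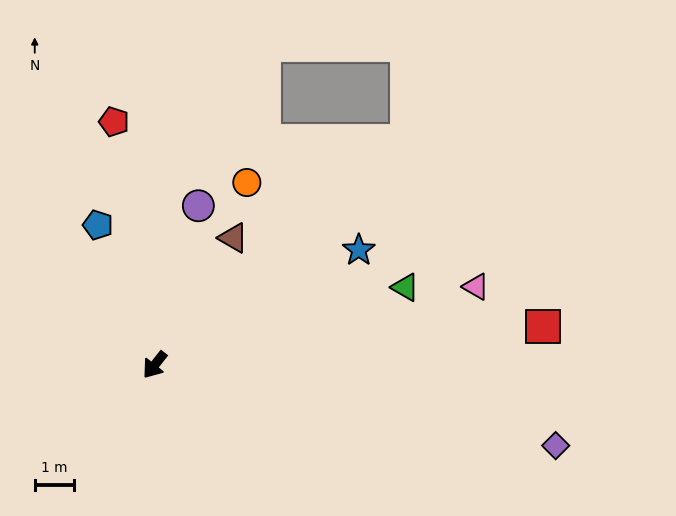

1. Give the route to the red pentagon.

turn right 132°, forward 6.2 m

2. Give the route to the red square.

turn left 134°, forward 9.8 m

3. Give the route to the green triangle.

turn left 146°, forward 6.6 m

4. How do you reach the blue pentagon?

turn right 120°, forward 3.8 m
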